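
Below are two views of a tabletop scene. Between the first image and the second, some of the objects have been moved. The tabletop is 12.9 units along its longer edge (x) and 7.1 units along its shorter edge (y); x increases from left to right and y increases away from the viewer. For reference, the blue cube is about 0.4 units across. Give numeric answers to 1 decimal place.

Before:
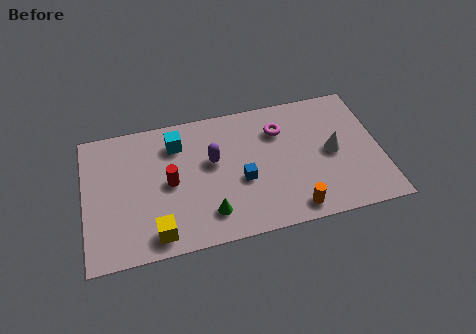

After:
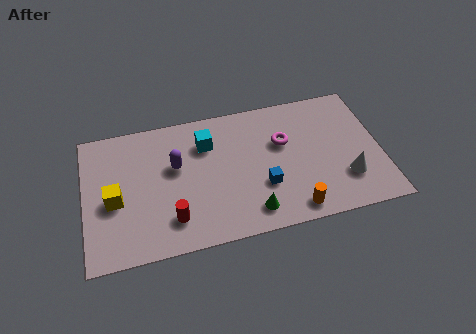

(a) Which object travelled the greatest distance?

the yellow cube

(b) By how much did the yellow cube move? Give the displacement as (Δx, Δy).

(-1.7, 2.1)

The yellow cube started near (3.0, 1.0) and ended near (1.3, 3.1).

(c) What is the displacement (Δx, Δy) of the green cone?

(1.8, -0.3)

The green cone started near (5.3, 1.5) and ended near (7.1, 1.2).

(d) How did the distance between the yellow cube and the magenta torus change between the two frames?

+0.5

Before: roughly 7.0 units apart; after: 7.5. That's 0.5 units further apart.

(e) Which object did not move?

the orange cylinder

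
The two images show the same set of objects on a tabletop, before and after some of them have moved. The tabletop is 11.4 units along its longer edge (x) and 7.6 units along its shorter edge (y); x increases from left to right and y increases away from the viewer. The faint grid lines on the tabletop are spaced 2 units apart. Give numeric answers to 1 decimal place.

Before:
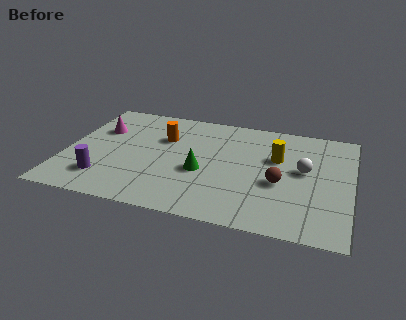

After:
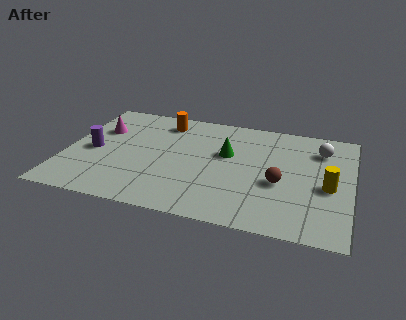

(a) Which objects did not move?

the magenta cone and the brown sphere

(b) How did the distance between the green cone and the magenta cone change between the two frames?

+0.5

Before: roughly 4.7 units apart; after: 5.2. That's 0.5 units further apart.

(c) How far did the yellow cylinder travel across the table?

2.6

The yellow cylinder moved from about (8.4, 4.8) to (10.5, 3.3), a distance of √(2.1² + 1.5²) ≈ 2.6.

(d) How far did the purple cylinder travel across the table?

1.9

The purple cylinder moved from about (1.7, 1.7) to (1.1, 3.5), a distance of √(0.6² + 1.8²) ≈ 1.9.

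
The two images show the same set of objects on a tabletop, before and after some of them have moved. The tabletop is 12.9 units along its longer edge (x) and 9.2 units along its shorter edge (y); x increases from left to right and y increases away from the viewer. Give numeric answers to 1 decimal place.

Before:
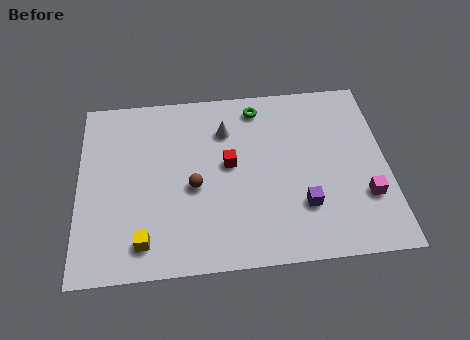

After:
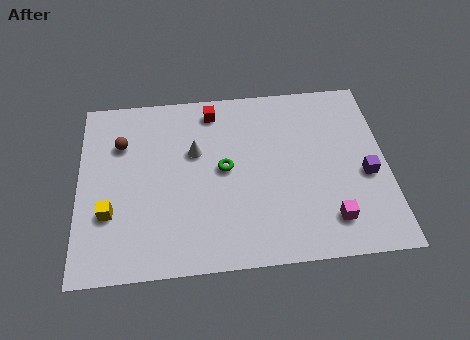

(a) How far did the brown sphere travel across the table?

3.9

The brown sphere moved from about (4.8, 4.0) to (1.8, 6.5), a distance of √(3.0² + 2.5²) ≈ 3.9.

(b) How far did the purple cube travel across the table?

3.0

The purple cube was near (9.3, 2.6) before and (12.0, 3.9) after, so it travelled √(2.7² + 1.3²) ≈ 3.0 units.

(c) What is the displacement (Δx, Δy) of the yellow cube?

(-1.4, 1.5)

From the two frames, the yellow cube sits at roughly (2.7, 1.5) before and (1.3, 3.0) after.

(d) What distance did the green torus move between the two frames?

3.4

The green torus was near (7.6, 7.9) before and (6.1, 4.8) after, so it travelled √(1.5² + 3.1²) ≈ 3.4 units.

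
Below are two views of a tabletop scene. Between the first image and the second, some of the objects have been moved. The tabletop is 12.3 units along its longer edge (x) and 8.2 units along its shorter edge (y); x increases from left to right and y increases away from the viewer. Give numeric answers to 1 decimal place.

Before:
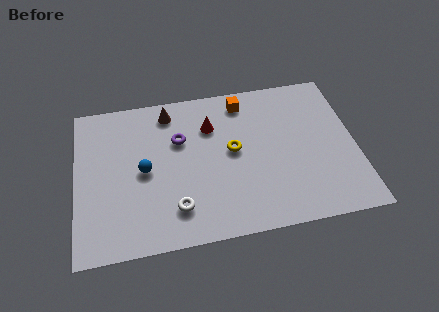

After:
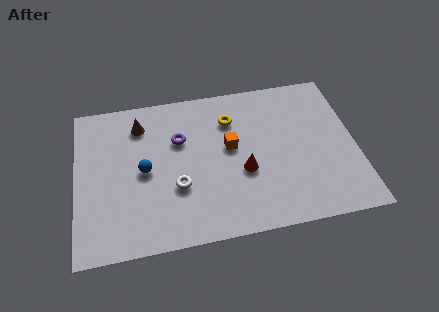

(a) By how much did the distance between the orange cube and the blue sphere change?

-1.6

They were about 5.4 units apart before and 3.8 after — 1.6 units closer together.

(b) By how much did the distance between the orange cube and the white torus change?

-3.2

They were about 6.1 units apart before and 2.9 after — 3.2 units closer together.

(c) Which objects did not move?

the blue sphere and the purple torus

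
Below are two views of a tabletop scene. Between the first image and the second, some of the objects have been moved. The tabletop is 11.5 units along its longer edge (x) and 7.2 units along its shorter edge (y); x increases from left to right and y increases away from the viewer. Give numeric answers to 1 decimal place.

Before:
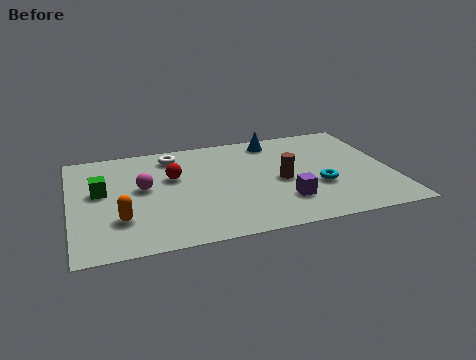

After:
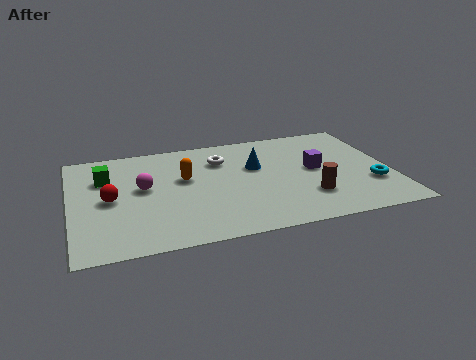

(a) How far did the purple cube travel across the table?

2.3

From (7.5, 1.9) to (8.8, 3.8), the purple cube covered √(1.3² + 1.9²) ≈ 2.3 units.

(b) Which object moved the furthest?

the orange capsule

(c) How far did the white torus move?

1.8

The white torus was near (3.8, 6.0) before and (5.5, 5.3) after, so it travelled √(1.7² + 0.7²) ≈ 1.8 units.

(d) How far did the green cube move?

0.9

From (1.1, 4.1) to (1.3, 5.0), the green cube covered √(0.2² + 0.9²) ≈ 0.9 units.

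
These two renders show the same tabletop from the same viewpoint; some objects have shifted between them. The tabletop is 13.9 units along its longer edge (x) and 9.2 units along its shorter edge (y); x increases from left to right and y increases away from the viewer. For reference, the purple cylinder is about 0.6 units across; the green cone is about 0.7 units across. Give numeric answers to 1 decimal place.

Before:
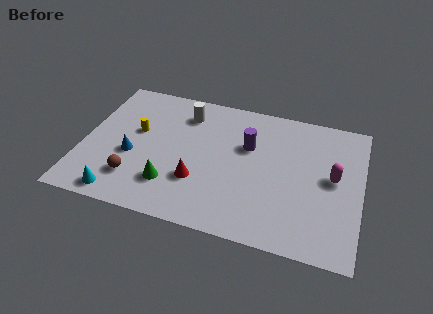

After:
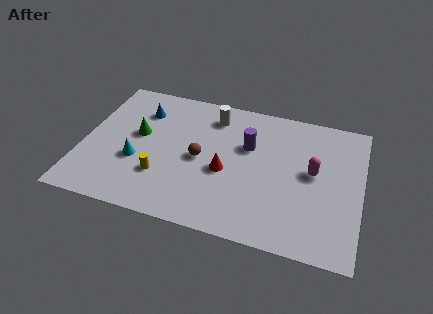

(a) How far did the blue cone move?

3.2

From (2.5, 3.7) to (2.7, 6.9), the blue cone covered √(0.2² + 3.2²) ≈ 3.2 units.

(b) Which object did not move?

the purple cylinder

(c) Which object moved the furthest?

the brown sphere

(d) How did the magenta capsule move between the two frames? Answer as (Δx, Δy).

(-1.0, 0.1)

The magenta capsule was at about (12.5, 4.9) and moved to about (11.5, 5.0).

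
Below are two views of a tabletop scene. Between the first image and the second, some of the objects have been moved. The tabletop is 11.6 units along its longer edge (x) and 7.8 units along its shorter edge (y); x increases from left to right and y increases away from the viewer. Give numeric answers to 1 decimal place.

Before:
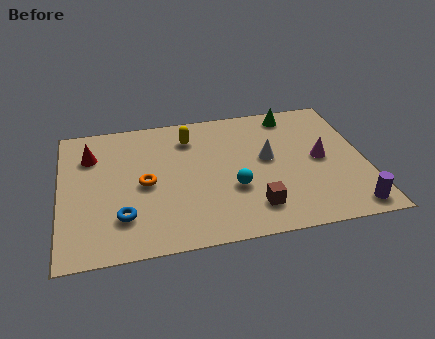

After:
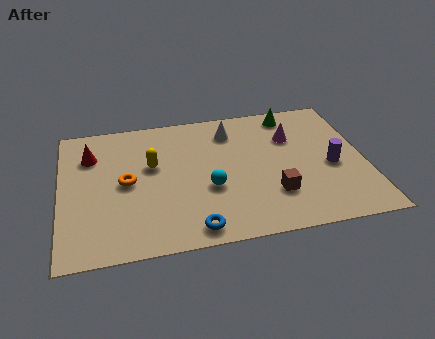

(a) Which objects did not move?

the red cone and the green cone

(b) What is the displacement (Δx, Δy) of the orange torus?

(-0.7, 0.2)

The orange torus started near (3.2, 3.7) and ended near (2.5, 3.9).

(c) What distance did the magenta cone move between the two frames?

1.8

The magenta cone was near (9.9, 3.9) before and (8.9, 5.4) after, so it travelled √(1.0² + 1.5²) ≈ 1.8 units.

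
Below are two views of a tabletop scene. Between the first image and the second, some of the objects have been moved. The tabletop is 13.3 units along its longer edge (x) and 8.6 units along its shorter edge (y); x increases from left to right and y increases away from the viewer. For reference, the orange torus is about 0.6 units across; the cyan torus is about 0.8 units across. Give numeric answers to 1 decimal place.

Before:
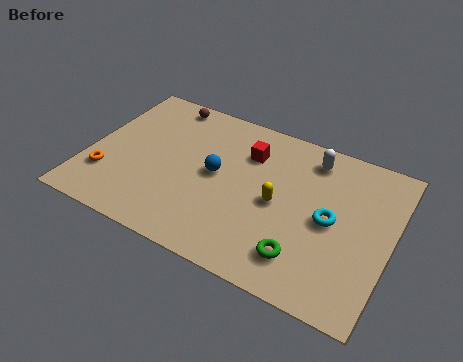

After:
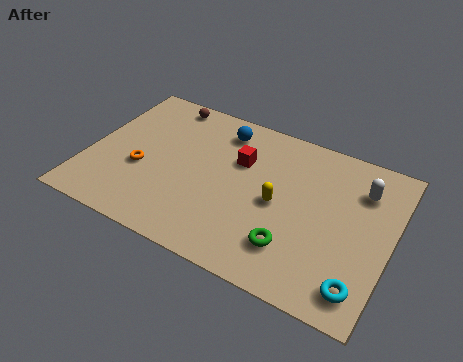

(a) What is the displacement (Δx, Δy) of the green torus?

(-0.5, 0.3)

From the two frames, the green torus sits at roughly (9.8, 1.8) before and (9.3, 2.1) after.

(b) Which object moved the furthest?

the cyan torus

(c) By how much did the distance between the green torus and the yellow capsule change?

-0.5

The distance was about 2.7 in the first image and 2.2 in the second, so they moved 0.5 units closer together.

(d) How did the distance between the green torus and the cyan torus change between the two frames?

+0.5

They were about 2.6 units apart before and 3.1 after — 0.5 units further apart.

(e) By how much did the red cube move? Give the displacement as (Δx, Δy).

(-0.3, -0.6)

The red cube started near (6.8, 6.3) and ended near (6.5, 5.7).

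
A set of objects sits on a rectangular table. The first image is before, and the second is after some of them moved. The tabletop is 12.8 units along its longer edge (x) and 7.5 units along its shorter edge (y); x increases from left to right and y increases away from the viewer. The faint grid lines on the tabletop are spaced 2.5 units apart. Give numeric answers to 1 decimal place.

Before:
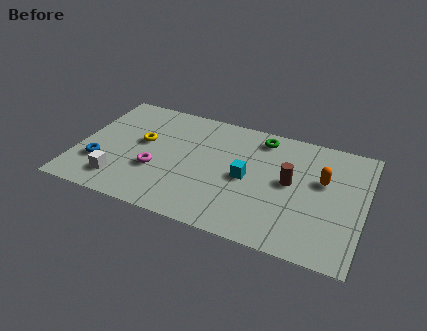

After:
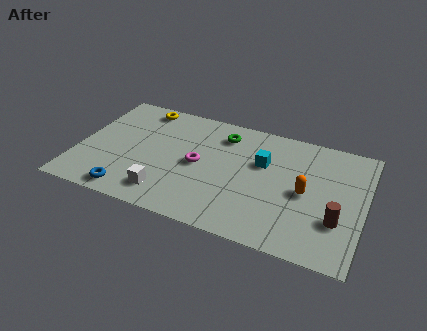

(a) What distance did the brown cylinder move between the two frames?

2.7

From (9.5, 4.0) to (11.7, 2.4), the brown cylinder covered √(2.2² + 1.6²) ≈ 2.7 units.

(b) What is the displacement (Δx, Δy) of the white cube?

(2.1, -0.1)

The white cube started near (2.1, 1.5) and ended near (4.2, 1.4).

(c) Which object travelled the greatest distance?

the brown cylinder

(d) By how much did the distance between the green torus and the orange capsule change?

+1.2

Before: roughly 3.4 units apart; after: 4.6. That's 1.2 units further apart.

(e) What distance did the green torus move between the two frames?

1.7

From (8.0, 6.4) to (6.3, 6.0), the green torus covered √(1.7² + 0.4²) ≈ 1.7 units.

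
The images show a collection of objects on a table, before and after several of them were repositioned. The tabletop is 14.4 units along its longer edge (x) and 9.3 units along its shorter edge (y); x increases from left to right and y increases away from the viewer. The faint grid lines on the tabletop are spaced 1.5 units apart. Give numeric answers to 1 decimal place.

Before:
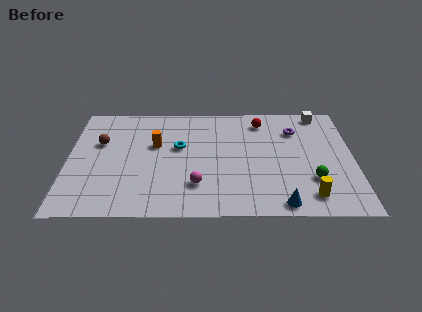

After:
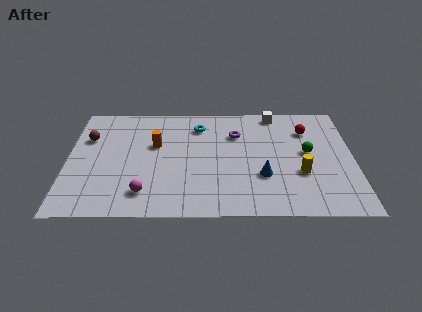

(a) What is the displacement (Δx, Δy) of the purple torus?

(-3.0, -0.3)

The purple torus was at about (11.5, 6.9) and moved to about (8.5, 6.6).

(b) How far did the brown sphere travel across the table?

0.7

From (1.6, 5.9) to (1.0, 6.3), the brown sphere covered √(0.6² + 0.4²) ≈ 0.7 units.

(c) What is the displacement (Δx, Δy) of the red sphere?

(2.3, -0.8)

The red sphere started near (9.8, 7.7) and ended near (12.1, 6.9).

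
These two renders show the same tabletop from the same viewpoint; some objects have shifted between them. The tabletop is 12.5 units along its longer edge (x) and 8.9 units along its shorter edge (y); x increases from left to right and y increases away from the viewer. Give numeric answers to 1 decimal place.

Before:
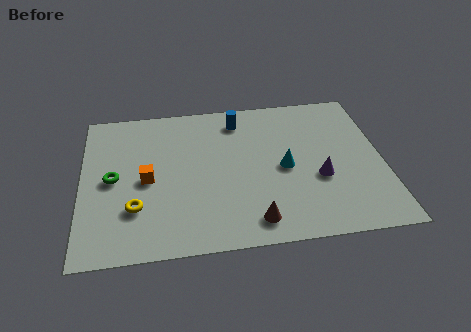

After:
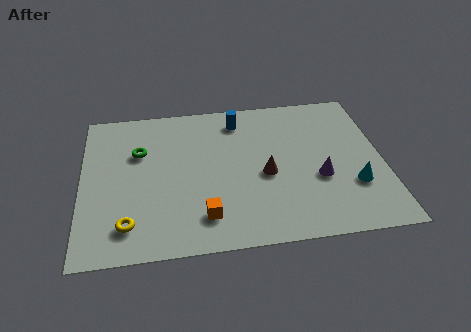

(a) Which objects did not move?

the purple cone and the blue cylinder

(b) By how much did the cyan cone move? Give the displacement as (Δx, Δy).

(2.8, -1.4)

The cyan cone started near (8.4, 4.2) and ended near (11.2, 2.8).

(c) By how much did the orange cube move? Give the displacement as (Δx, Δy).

(2.3, -2.4)

From the two frames, the orange cube sits at roughly (2.7, 4.2) before and (5.0, 1.8) after.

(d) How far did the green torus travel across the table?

1.9

From (1.3, 4.4) to (2.4, 5.9), the green torus covered √(1.1² + 1.5²) ≈ 1.9 units.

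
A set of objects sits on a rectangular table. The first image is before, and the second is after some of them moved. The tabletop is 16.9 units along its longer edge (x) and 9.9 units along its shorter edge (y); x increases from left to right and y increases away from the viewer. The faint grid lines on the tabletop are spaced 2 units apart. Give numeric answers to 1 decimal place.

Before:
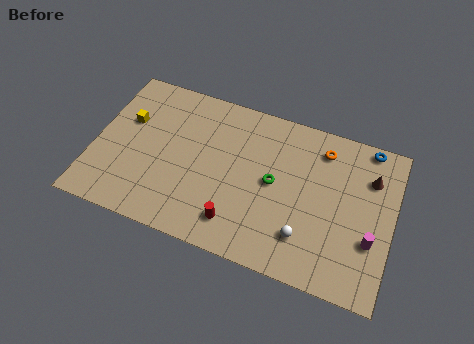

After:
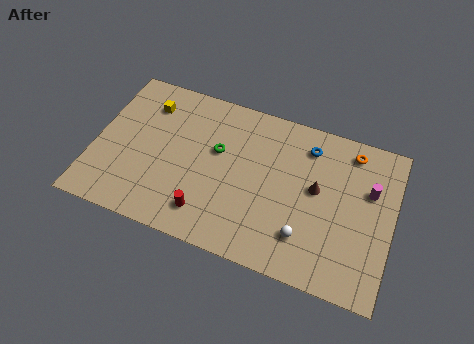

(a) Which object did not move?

the white sphere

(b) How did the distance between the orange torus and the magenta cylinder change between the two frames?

-3.2

They were about 5.6 units apart before and 2.4 after — 3.2 units closer together.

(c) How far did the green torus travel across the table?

3.4

From (10.2, 5.1) to (6.9, 6.0), the green torus covered √(3.3² + 0.9²) ≈ 3.4 units.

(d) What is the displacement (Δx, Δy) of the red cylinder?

(-1.7, 0.0)

The red cylinder started near (8.4, 1.9) and ended near (6.7, 1.9).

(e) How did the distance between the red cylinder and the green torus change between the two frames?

+0.4

The distance was about 3.7 in the first image and 4.1 in the second, so they moved 0.4 units further apart.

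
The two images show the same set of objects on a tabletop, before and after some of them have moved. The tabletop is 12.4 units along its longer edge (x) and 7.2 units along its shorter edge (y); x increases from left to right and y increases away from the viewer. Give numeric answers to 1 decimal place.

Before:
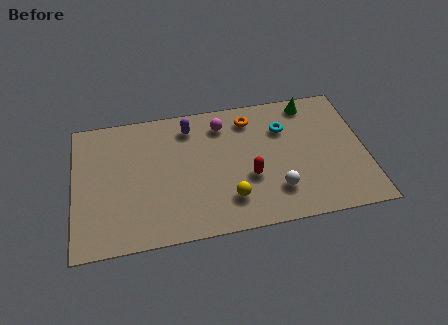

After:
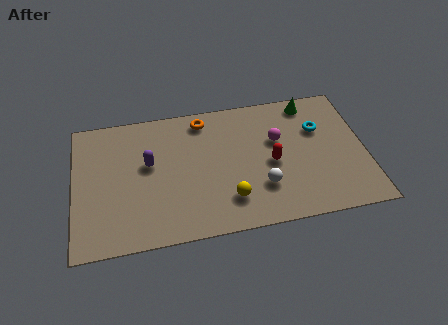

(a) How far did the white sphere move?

0.7

The white sphere moved from about (8.5, 1.8) to (7.9, 2.1), a distance of √(0.6² + 0.3²) ≈ 0.7.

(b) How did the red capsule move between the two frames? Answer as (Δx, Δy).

(1.0, 0.6)

From the two frames, the red capsule sits at roughly (7.4, 2.7) before and (8.4, 3.3) after.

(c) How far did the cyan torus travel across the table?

1.5

From (9.0, 5.1) to (10.5, 4.8), the cyan torus covered √(1.5² + 0.3²) ≈ 1.5 units.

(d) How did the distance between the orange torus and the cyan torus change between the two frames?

+3.5

They were about 1.6 units apart before and 5.1 after — 3.5 units further apart.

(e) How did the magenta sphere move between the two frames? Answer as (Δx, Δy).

(2.3, -1.3)

The magenta sphere started near (6.4, 5.8) and ended near (8.7, 4.5).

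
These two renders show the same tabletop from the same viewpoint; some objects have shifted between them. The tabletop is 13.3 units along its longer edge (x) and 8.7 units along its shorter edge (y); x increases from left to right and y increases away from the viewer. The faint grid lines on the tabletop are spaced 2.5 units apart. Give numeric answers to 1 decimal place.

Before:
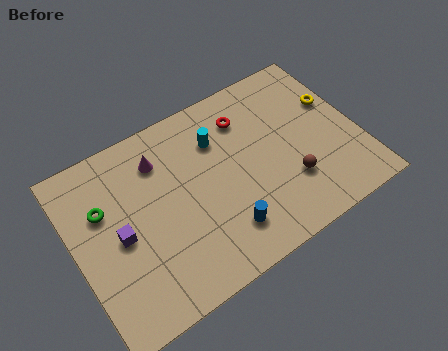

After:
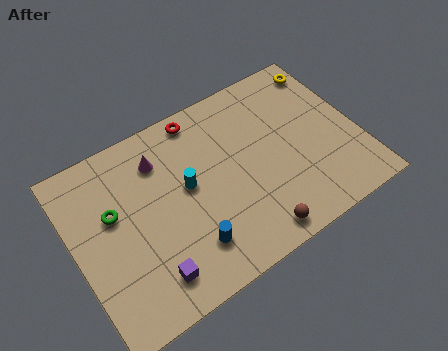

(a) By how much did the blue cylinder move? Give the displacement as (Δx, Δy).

(-1.6, 0.1)

From the two frames, the blue cylinder sits at roughly (6.5, 1.9) before and (4.9, 2.0) after.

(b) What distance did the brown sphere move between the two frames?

2.6

From (9.8, 2.6) to (7.8, 1.0), the brown sphere covered √(2.0² + 1.6²) ≈ 2.6 units.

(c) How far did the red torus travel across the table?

2.3

The red torus moved from about (8.4, 6.7) to (6.4, 7.8), a distance of √(2.0² + 1.1²) ≈ 2.3.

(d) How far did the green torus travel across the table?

0.6

The green torus was near (1.5, 5.7) before and (1.9, 5.3) after, so it travelled √(0.4² + 0.4²) ≈ 0.6 units.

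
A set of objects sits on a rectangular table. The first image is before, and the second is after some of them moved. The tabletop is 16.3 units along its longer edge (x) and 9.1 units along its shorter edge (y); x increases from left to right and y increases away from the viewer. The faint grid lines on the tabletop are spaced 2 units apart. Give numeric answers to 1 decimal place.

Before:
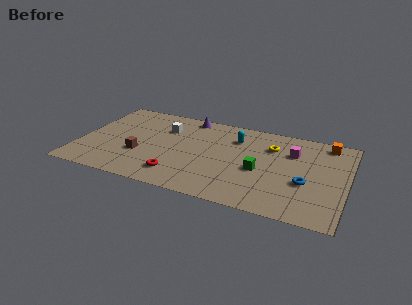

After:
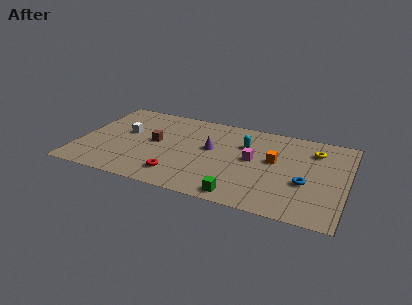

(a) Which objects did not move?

the red torus and the blue torus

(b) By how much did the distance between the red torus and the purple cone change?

-2.6

Before: roughly 6.4 units apart; after: 3.8. That's 2.6 units closer together.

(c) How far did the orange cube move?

4.1

From (14.9, 8.0) to (11.9, 5.2), the orange cube covered √(3.0² + 2.8²) ≈ 4.1 units.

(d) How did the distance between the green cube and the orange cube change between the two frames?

-1.1

Before: roughly 5.6 units apart; after: 4.5. That's 1.1 units closer together.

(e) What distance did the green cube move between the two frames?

3.0

From (11.1, 3.9) to (10.2, 1.0), the green cube covered √(0.9² + 2.9²) ≈ 3.0 units.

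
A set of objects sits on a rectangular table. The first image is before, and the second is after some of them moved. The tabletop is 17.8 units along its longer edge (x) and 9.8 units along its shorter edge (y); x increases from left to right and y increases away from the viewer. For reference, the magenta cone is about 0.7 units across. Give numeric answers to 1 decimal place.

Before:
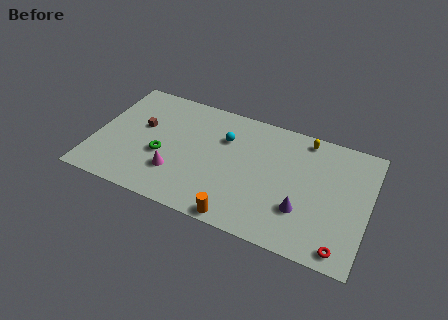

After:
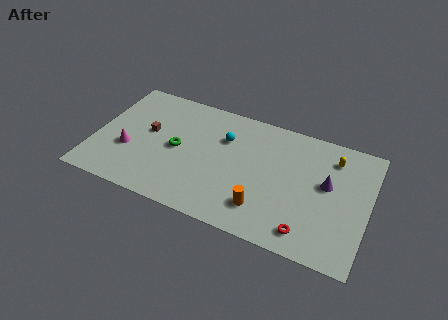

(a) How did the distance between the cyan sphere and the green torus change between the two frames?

-1.3

The distance was about 4.8 in the first image and 3.5 in the second, so they moved 1.3 units closer together.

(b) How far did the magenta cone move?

3.3

From (5.5, 2.8) to (2.3, 3.6), the magenta cone covered √(3.2² + 0.8²) ≈ 3.3 units.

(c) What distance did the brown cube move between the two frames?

0.6

From (2.9, 5.8) to (3.4, 5.5), the brown cube covered √(0.5² + 0.3²) ≈ 0.6 units.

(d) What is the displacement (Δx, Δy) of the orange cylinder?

(1.4, 1.4)

From the two frames, the orange cylinder sits at roughly (9.9, 0.8) before and (11.3, 2.2) after.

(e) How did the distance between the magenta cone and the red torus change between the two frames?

+1.1

They were about 11.0 units apart before and 12.1 after — 1.1 units further apart.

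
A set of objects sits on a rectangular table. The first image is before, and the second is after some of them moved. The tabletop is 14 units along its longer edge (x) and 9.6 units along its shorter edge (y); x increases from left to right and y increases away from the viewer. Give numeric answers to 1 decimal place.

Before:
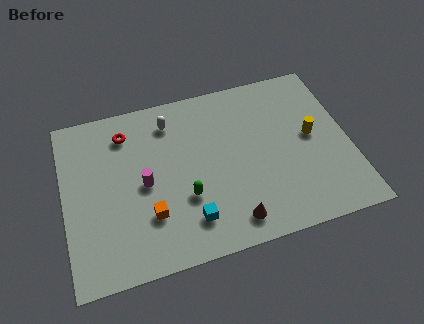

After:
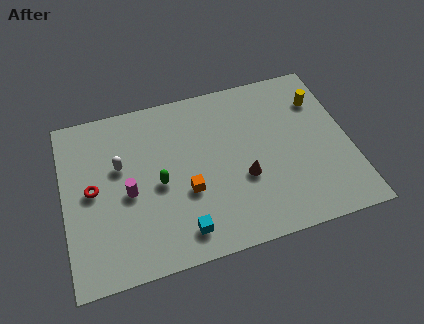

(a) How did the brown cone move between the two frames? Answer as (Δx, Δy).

(0.8, 2.2)

The brown cone started near (7.9, 1.4) and ended near (8.7, 3.6).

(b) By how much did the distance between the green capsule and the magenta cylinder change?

-0.8

Before: roughly 2.3 units apart; after: 1.5. That's 0.8 units closer together.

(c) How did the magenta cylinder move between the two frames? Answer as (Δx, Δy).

(-0.8, -0.3)

The magenta cylinder started near (3.9, 4.6) and ended near (3.1, 4.3).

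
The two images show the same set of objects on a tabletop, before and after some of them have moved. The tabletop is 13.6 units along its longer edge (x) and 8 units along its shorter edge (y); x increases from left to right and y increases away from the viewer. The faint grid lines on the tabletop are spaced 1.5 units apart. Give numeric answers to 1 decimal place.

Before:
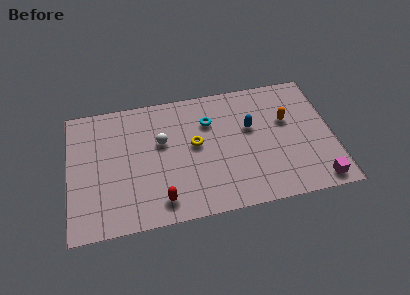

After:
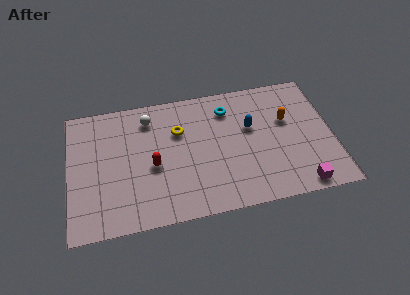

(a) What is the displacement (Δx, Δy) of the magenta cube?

(-0.9, -0.1)

The magenta cube was at about (12.6, 0.9) and moved to about (11.7, 0.8).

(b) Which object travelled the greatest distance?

the red capsule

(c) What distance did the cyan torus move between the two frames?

1.2

The cyan torus moved from about (7.3, 5.7) to (8.3, 6.3), a distance of √(1.0² + 0.6²) ≈ 1.2.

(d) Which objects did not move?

the blue capsule and the orange capsule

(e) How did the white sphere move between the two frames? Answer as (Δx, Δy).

(-0.6, 1.6)

The white sphere was at about (4.8, 4.9) and moved to about (4.2, 6.5).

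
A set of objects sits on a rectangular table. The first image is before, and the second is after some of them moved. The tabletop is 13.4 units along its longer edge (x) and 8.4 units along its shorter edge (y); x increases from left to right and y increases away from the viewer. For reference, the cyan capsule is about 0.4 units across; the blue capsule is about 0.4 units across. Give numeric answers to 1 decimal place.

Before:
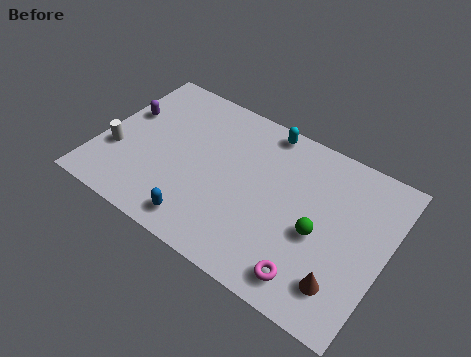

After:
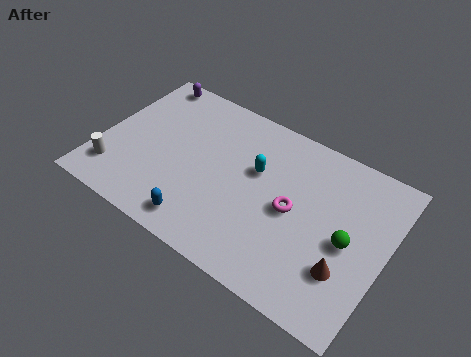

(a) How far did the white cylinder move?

1.1

The white cylinder was near (0.9, 2.9) before and (1.0, 1.8) after, so it travelled √(0.1² + 1.1²) ≈ 1.1 units.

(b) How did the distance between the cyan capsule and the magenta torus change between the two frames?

-4.9

The distance was about 7.1 in the first image and 2.2 in the second, so they moved 4.9 units closer together.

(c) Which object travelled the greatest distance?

the magenta torus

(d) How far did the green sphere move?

1.3

From (10.4, 3.6) to (11.7, 3.9), the green sphere covered √(1.3² + 0.3²) ≈ 1.3 units.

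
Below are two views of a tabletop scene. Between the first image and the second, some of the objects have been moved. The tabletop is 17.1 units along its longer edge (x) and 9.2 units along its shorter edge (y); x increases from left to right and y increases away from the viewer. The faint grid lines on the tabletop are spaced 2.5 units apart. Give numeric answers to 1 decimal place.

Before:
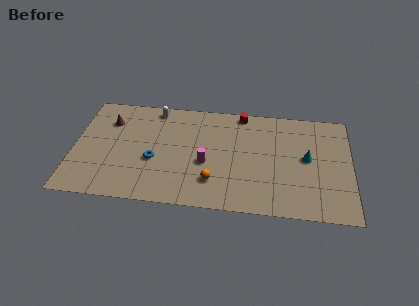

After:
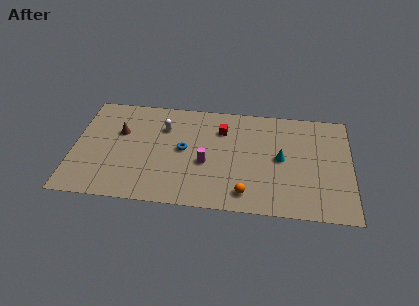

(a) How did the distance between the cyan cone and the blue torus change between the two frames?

-3.5

Before: roughly 9.5 units apart; after: 6.0. That's 3.5 units closer together.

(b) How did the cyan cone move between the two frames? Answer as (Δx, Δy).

(-1.6, -0.2)

The cyan cone was at about (14.4, 4.9) and moved to about (12.8, 4.7).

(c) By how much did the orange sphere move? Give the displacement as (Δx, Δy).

(2.0, -0.8)

From the two frames, the orange sphere sits at roughly (8.7, 2.3) before and (10.7, 1.5) after.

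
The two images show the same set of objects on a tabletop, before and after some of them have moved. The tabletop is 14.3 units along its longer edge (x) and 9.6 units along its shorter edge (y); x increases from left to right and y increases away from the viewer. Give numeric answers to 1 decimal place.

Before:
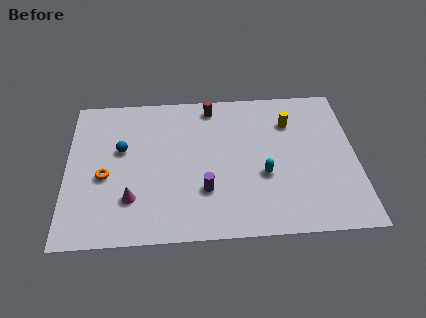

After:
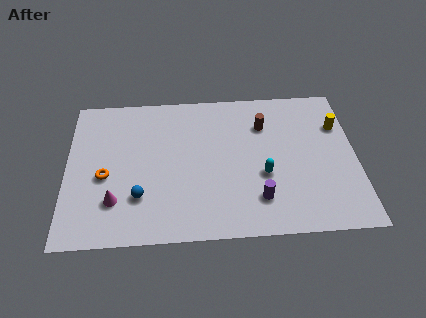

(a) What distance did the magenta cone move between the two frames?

0.8

The magenta cone moved from about (3.2, 2.6) to (2.4, 2.5), a distance of √(0.8² + 0.1²) ≈ 0.8.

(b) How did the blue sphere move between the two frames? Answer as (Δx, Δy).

(0.9, -3.1)

From the two frames, the blue sphere sits at roughly (2.7, 5.8) before and (3.6, 2.7) after.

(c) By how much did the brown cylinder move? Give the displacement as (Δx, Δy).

(2.6, -1.4)

The brown cylinder started near (7.2, 8.4) and ended near (9.8, 7.0).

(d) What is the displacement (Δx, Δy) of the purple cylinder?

(2.6, -0.7)

The purple cylinder started near (6.8, 2.9) and ended near (9.4, 2.2).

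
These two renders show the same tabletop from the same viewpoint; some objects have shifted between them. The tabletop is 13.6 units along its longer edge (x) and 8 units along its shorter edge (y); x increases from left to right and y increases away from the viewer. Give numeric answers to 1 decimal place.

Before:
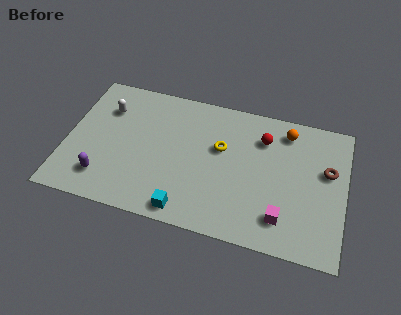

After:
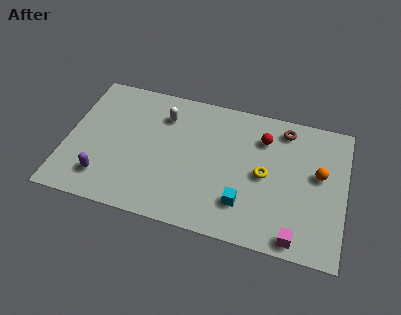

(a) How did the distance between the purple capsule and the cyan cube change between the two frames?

+2.6

They were about 4.2 units apart before and 6.8 after — 2.6 units further apart.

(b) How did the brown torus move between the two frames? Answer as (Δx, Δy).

(-2.2, 1.9)

From the two frames, the brown torus sits at roughly (12.7, 4.9) before and (10.5, 6.8) after.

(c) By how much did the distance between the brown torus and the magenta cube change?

+2.3

Before: roughly 3.8 units apart; after: 6.1. That's 2.3 units further apart.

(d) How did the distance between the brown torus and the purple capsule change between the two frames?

-1.3

Before: roughly 11.2 units apart; after: 9.9. That's 1.3 units closer together.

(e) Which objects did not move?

the purple capsule and the red sphere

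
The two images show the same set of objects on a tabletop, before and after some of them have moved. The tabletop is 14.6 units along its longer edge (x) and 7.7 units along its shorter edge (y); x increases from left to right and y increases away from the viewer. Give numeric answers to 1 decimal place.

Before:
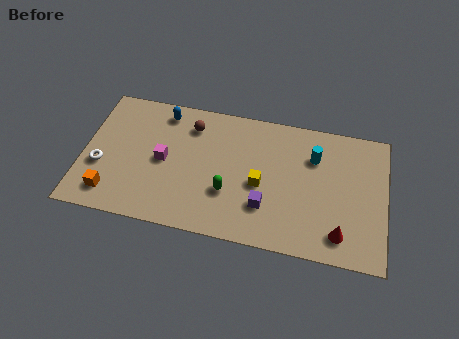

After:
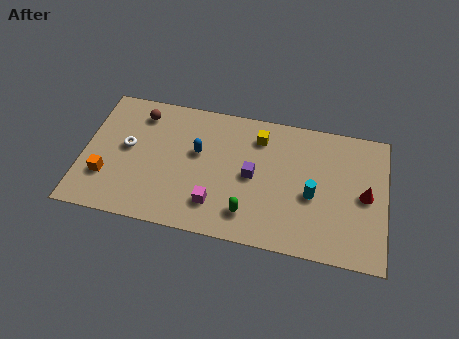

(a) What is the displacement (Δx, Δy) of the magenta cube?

(2.6, -2.0)

From the two frames, the magenta cube sits at roughly (3.9, 3.8) before and (6.5, 1.8) after.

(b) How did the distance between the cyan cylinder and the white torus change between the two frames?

-1.5

They were about 10.5 units apart before and 9.0 after — 1.5 units closer together.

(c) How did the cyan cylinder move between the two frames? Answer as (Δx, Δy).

(0.0, -2.2)

From the two frames, the cyan cylinder sits at roughly (11.1, 5.5) before and (11.1, 3.3) after.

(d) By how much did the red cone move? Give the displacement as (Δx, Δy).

(1.1, 2.4)

The red cone was at about (12.5, 1.4) and moved to about (13.6, 3.8).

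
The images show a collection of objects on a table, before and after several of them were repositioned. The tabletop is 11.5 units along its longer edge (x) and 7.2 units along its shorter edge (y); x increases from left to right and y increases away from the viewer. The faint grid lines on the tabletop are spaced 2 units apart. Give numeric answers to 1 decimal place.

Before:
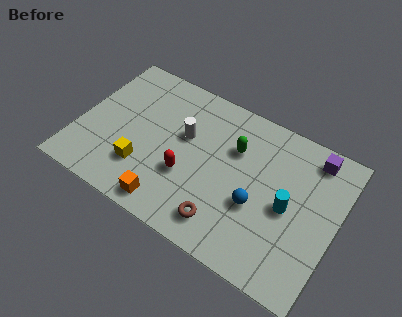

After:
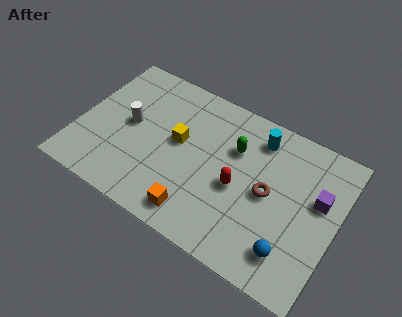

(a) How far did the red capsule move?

2.3

The red capsule was near (5.0, 2.6) before and (7.2, 3.2) after, so it travelled √(2.2² + 0.6²) ≈ 2.3 units.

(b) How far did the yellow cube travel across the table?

2.4

The yellow cube was near (3.1, 2.0) before and (4.4, 4.0) after, so it travelled √(1.3² + 2.0²) ≈ 2.4 units.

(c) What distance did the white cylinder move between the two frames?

2.5

The white cylinder moved from about (4.6, 4.4) to (2.2, 3.8), a distance of √(2.4² + 0.6²) ≈ 2.5.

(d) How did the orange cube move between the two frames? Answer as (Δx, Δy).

(1.2, 0.2)

The orange cube started near (4.5, 0.9) and ended near (5.7, 1.1).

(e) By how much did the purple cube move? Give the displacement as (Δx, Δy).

(0.5, -1.8)

The purple cube was at about (10.1, 6.2) and moved to about (10.6, 4.4).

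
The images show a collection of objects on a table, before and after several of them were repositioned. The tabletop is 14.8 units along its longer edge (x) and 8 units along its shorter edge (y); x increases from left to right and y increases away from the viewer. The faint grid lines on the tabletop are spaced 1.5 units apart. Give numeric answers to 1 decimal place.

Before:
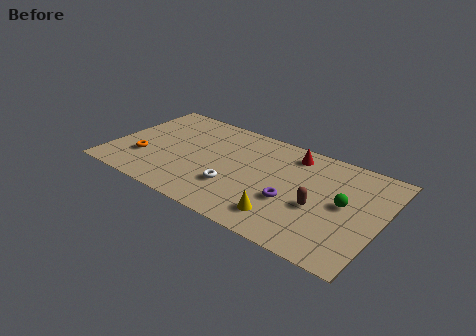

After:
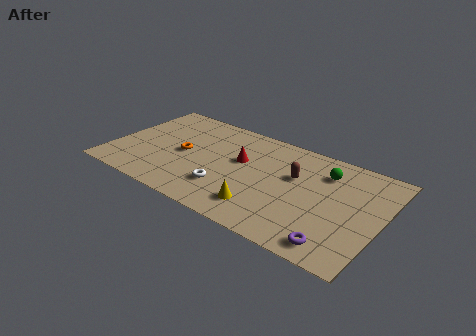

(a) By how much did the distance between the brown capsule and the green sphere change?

+0.3

The distance was about 1.6 in the first image and 1.9 in the second, so they moved 0.3 units further apart.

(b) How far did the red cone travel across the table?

3.2

The red cone moved from about (9.6, 6.7) to (7.0, 4.8), a distance of √(2.6² + 1.9²) ≈ 3.2.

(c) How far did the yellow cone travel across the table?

1.2

The yellow cone was near (9.9, 1.6) before and (8.7, 1.7) after, so it travelled √(1.2² + 0.1²) ≈ 1.2 units.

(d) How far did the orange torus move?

2.4

From (1.9, 2.5) to (3.9, 3.9), the orange torus covered √(2.0² + 1.4²) ≈ 2.4 units.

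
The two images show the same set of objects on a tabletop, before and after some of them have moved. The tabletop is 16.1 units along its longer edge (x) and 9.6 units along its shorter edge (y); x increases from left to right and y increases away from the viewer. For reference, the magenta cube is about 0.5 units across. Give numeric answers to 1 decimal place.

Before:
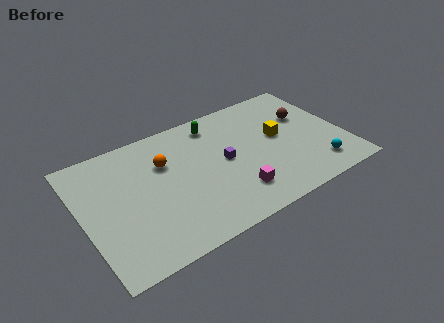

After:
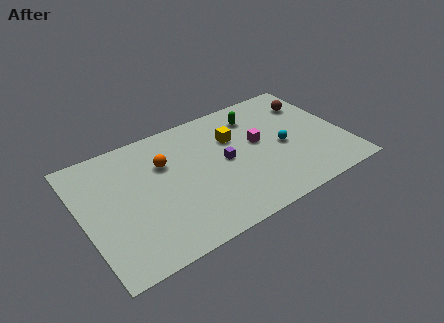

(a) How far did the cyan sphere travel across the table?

3.1

The cyan sphere was near (14.0, 1.8) before and (12.3, 4.4) after, so it travelled √(1.7² + 2.6²) ≈ 3.1 units.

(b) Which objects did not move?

the orange sphere and the purple cube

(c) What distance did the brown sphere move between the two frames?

1.1

The brown sphere moved from about (14.1, 6.2) to (14.6, 7.2), a distance of √(0.5² + 1.0²) ≈ 1.1.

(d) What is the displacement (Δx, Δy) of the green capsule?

(2.5, -0.5)

The green capsule started near (8.6, 8.1) and ended near (11.1, 7.6).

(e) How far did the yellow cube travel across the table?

3.0

The yellow cube was near (12.2, 5.3) before and (9.5, 6.5) after, so it travelled √(2.7² + 1.2²) ≈ 3.0 units.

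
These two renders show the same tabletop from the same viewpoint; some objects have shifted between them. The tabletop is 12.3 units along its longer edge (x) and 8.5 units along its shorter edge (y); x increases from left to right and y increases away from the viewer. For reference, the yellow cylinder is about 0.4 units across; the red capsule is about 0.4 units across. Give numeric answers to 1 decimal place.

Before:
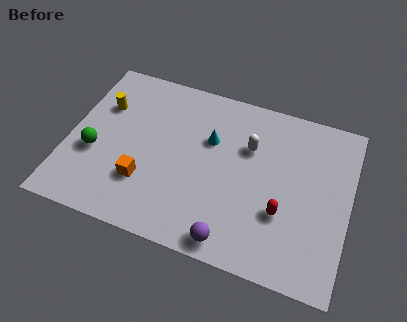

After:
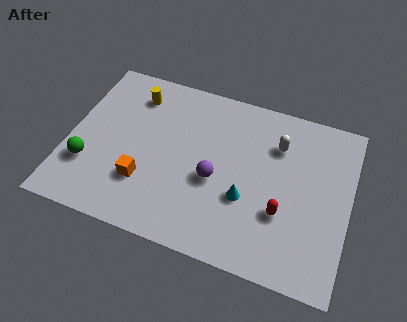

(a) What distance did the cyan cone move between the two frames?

3.0

From (6.1, 5.5) to (7.9, 3.1), the cyan cone covered √(1.8² + 2.4²) ≈ 3.0 units.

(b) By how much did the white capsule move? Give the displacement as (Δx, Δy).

(1.2, 0.5)

The white capsule started near (7.8, 5.7) and ended near (9.0, 6.2).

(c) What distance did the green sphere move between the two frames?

0.7

From (1.2, 3.3) to (1.0, 2.6), the green sphere covered √(0.2² + 0.7²) ≈ 0.7 units.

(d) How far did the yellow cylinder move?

1.6

From (1.3, 5.8) to (2.6, 6.8), the yellow cylinder covered √(1.3² + 1.0²) ≈ 1.6 units.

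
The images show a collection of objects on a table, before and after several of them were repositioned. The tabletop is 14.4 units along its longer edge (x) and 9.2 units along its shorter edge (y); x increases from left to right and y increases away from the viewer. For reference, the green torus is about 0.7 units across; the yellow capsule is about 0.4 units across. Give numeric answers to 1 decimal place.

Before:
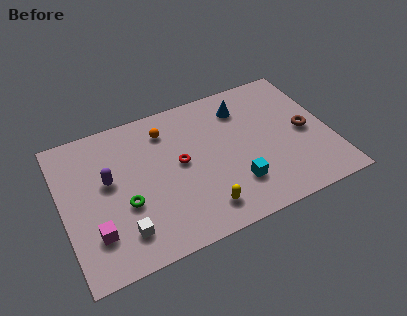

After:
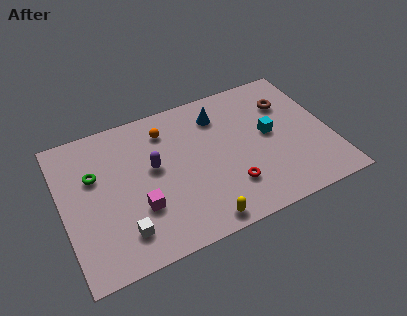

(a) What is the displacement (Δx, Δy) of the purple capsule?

(2.4, -0.1)

The purple capsule was at about (2.5, 5.3) and moved to about (4.9, 5.2).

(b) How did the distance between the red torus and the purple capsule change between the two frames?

+0.9

They were about 3.8 units apart before and 4.7 after — 0.9 units further apart.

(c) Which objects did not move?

the white cube and the orange sphere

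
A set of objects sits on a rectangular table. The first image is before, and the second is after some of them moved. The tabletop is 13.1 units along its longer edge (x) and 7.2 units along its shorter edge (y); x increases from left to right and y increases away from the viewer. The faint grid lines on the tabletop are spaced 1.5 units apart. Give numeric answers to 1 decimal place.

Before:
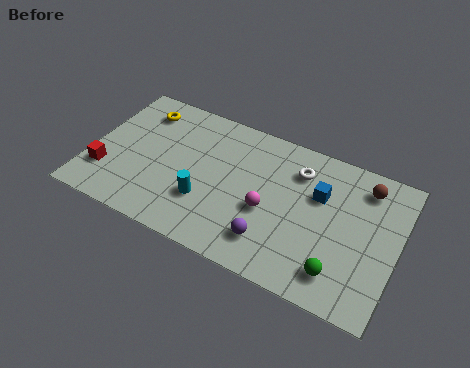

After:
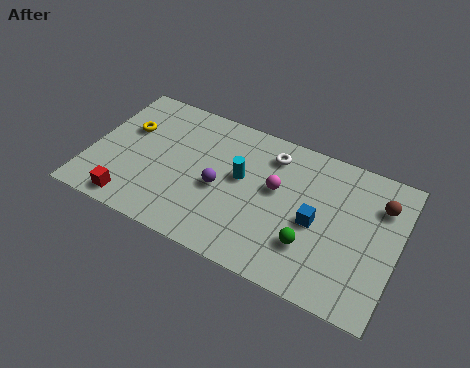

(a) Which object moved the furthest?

the purple sphere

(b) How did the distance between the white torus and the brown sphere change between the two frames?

+1.9

Before: roughly 2.8 units apart; after: 4.7. That's 1.9 units further apart.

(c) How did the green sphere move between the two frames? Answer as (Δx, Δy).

(-1.3, 0.7)

The green sphere was at about (10.9, 1.4) and moved to about (9.6, 2.1).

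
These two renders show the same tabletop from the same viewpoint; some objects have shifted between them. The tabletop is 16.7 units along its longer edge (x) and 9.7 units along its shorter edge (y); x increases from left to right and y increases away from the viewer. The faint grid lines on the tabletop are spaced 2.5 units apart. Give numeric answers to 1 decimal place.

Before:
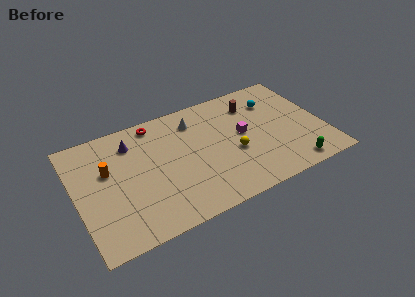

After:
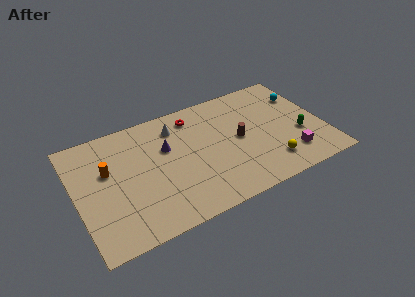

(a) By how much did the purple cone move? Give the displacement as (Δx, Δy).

(2.2, -1.4)

The purple cone started near (4.0, 7.6) and ended near (6.2, 6.2).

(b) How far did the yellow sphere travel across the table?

2.9

The yellow sphere was near (10.5, 3.9) before and (12.7, 2.0) after, so it travelled √(2.2² + 1.9²) ≈ 2.9 units.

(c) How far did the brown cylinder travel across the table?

2.9

From (12.3, 7.5) to (11.0, 4.9), the brown cylinder covered √(1.3² + 2.6²) ≈ 2.9 units.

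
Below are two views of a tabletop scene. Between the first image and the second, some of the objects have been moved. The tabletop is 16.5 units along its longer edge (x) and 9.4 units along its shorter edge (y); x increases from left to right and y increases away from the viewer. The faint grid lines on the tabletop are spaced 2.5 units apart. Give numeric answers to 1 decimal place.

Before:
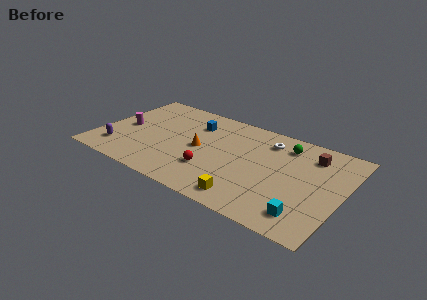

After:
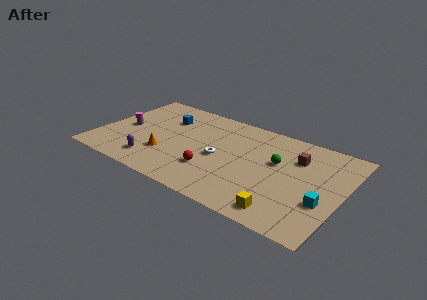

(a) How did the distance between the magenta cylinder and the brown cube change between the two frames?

-1.0

Before: roughly 12.8 units apart; after: 11.8. That's 1.0 units closer together.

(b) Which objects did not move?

the red sphere and the magenta cylinder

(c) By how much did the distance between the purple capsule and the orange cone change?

-4.6

Before: roughly 5.9 units apart; after: 1.3. That's 4.6 units closer together.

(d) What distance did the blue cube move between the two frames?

2.0

The blue cube moved from about (6.1, 7.0) to (4.1, 6.7), a distance of √(2.0² + 0.3²) ≈ 2.0.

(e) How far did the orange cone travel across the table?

2.7

The orange cone moved from about (6.9, 4.6) to (4.8, 2.9), a distance of √(2.1² + 1.7²) ≈ 2.7.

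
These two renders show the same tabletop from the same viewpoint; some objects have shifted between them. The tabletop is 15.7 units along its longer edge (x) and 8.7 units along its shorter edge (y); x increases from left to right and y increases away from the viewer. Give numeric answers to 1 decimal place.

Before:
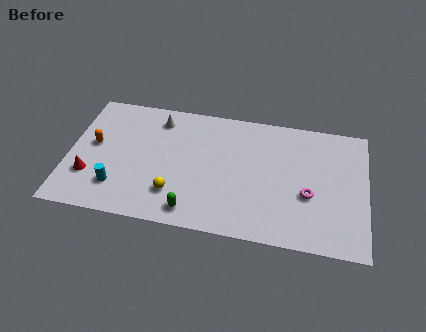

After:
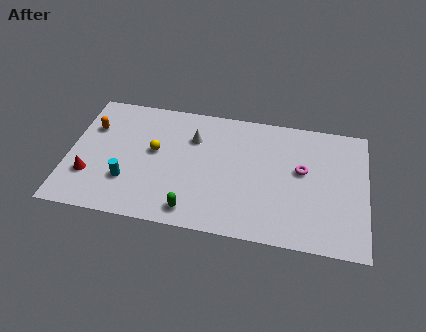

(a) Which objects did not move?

the green capsule and the red cone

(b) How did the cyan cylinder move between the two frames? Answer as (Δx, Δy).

(0.5, 0.5)

From the two frames, the cyan cylinder sits at roughly (2.7, 2.1) before and (3.2, 2.6) after.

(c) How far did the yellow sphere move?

3.0

The yellow sphere moved from about (5.7, 2.2) to (4.5, 4.9), a distance of √(1.2² + 2.7²) ≈ 3.0.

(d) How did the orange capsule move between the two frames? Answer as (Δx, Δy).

(-0.2, 1.2)

The orange capsule was at about (1.3, 4.8) and moved to about (1.1, 6.0).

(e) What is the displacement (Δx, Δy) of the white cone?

(1.9, -1.0)

From the two frames, the white cone sits at roughly (4.6, 7.2) before and (6.5, 6.2) after.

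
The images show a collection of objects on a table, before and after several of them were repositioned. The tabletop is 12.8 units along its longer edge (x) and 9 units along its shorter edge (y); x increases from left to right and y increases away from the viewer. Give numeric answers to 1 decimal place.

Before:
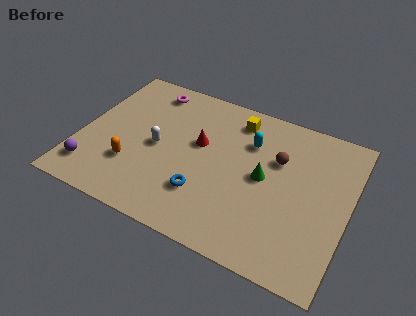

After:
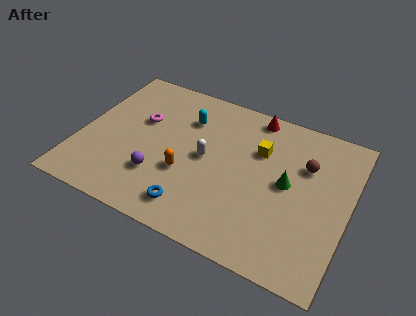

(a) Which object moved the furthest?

the red cone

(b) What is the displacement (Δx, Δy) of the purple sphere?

(3.1, 0.9)

The purple sphere started near (0.9, 1.7) and ended near (4.0, 2.6).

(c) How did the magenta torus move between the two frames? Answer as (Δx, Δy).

(-0.1, -2.1)

The magenta torus was at about (2.8, 7.7) and moved to about (2.7, 5.6).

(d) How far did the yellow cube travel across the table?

1.9

The yellow cube was near (7.1, 7.5) before and (8.4, 6.1) after, so it travelled √(1.3² + 1.4²) ≈ 1.9 units.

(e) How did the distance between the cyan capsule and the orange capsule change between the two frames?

-3.1

The distance was about 6.4 in the first image and 3.3 in the second, so they moved 3.1 units closer together.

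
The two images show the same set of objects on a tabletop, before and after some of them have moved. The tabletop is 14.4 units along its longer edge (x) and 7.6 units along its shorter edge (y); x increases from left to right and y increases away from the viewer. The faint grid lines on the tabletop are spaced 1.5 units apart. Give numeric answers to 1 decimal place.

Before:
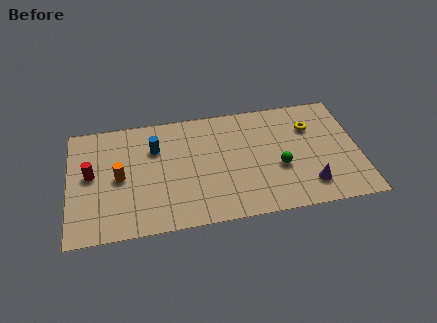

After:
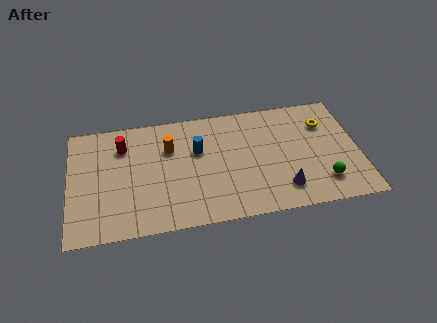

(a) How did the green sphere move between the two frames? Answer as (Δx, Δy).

(2.1, -1.3)

The green sphere was at about (10.4, 3.0) and moved to about (12.5, 1.7).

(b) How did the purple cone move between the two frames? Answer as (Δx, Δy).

(-1.3, 0.0)

The purple cone was at about (11.8, 1.6) and moved to about (10.5, 1.6).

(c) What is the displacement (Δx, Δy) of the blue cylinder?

(2.1, -0.5)

The blue cylinder started near (4.3, 5.3) and ended near (6.4, 4.8).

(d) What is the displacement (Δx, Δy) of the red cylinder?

(1.6, 1.6)

From the two frames, the red cylinder sits at roughly (1.1, 4.1) before and (2.7, 5.7) after.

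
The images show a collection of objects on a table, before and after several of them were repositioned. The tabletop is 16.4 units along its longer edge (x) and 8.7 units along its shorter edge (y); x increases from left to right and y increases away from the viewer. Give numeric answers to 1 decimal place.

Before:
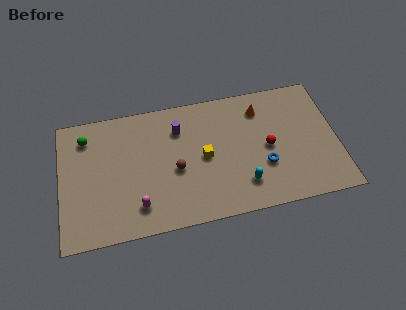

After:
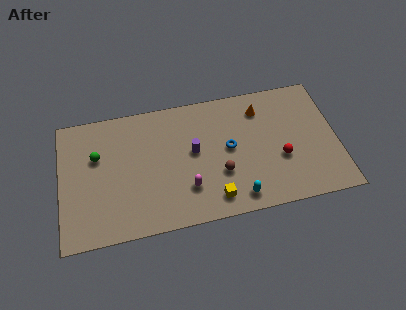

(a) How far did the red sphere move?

1.1

From (12.3, 4.2) to (13.0, 3.3), the red sphere covered √(0.7² + 0.9²) ≈ 1.1 units.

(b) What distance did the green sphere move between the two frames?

1.5

From (1.6, 7.0) to (2.2, 5.6), the green sphere covered √(0.6² + 1.4²) ≈ 1.5 units.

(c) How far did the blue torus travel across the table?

2.6

The blue torus was near (12.0, 3.0) before and (10.0, 4.6) after, so it travelled √(2.0² + 1.6²) ≈ 2.6 units.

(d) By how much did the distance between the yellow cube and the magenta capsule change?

-2.9

They were about 4.7 units apart before and 1.8 after — 2.9 units closer together.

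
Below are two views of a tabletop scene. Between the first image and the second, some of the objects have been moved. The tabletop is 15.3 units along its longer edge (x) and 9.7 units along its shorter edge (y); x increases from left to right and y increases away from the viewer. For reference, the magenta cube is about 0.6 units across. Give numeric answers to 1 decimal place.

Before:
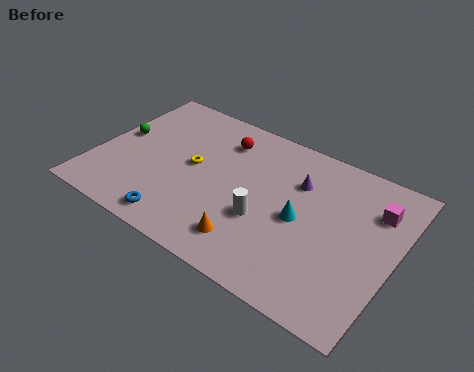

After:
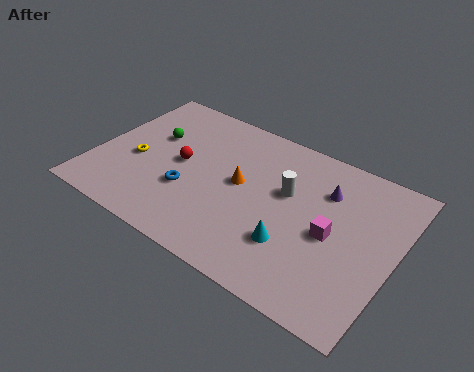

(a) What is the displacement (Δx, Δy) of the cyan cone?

(-0.1, -1.7)

The cyan cone was at about (10.6, 4.6) and moved to about (10.5, 2.9).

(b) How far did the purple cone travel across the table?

1.4

The purple cone was near (10.1, 6.8) before and (11.5, 7.0) after, so it travelled √(1.4² + 0.2²) ≈ 1.4 units.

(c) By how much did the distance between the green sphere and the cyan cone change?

-1.2

They were about 9.7 units apart before and 8.5 after — 1.2 units closer together.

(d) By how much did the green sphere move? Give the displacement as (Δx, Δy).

(1.7, 0.8)

The green sphere was at about (0.9, 5.3) and moved to about (2.6, 6.1).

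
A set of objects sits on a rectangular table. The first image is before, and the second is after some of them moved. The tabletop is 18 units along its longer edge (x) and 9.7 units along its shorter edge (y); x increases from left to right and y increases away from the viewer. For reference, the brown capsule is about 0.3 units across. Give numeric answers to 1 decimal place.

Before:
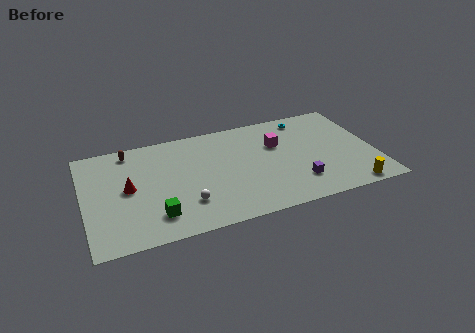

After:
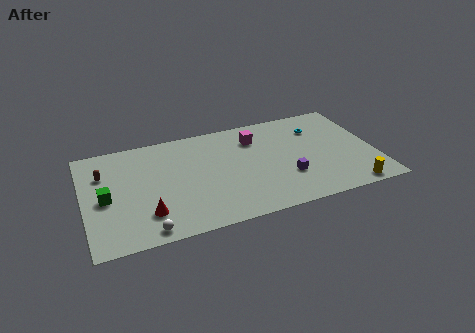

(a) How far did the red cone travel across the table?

2.8

The red cone was near (2.7, 5.0) before and (3.7, 2.4) after, so it travelled √(1.0² + 2.6²) ≈ 2.8 units.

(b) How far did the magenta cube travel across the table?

1.6

The magenta cube moved from about (12.1, 6.4) to (10.8, 7.4), a distance of √(1.3² + 1.0²) ≈ 1.6.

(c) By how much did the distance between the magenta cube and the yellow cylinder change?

+1.6

They were about 6.8 units apart before and 8.4 after — 1.6 units further apart.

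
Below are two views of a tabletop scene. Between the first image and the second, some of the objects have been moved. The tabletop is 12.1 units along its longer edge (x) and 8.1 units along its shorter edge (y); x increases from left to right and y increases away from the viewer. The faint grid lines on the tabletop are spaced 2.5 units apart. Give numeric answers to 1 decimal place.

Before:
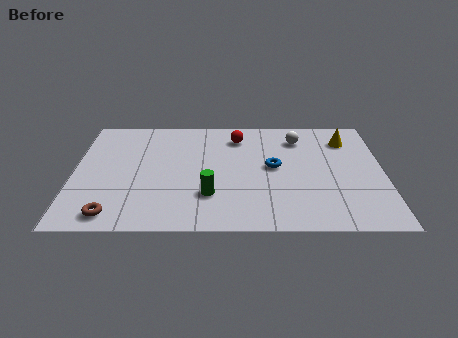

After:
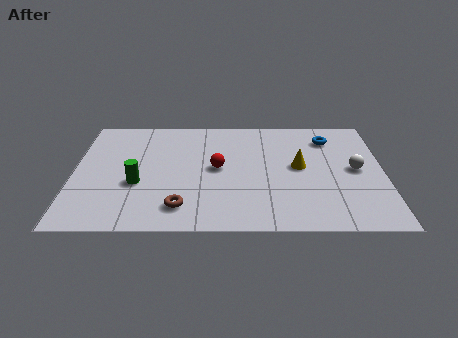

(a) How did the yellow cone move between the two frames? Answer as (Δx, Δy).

(-1.9, -2.0)

The yellow cone was at about (10.7, 6.3) and moved to about (8.8, 4.3).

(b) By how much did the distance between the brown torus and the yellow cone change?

-5.1

They were about 10.5 units apart before and 5.4 after — 5.1 units closer together.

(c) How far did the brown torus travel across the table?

2.6

The brown torus was near (1.6, 1.0) before and (4.2, 1.5) after, so it travelled √(2.6² + 0.5²) ≈ 2.6 units.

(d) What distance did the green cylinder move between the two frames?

2.9

The green cylinder moved from about (5.3, 2.3) to (2.5, 3.1), a distance of √(2.8² + 0.8²) ≈ 2.9.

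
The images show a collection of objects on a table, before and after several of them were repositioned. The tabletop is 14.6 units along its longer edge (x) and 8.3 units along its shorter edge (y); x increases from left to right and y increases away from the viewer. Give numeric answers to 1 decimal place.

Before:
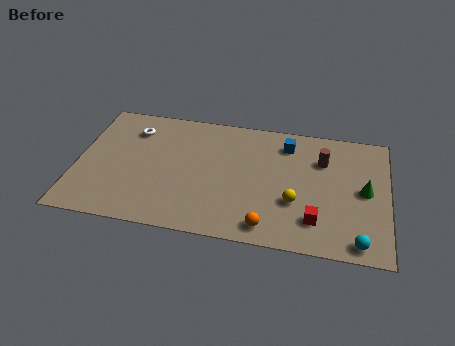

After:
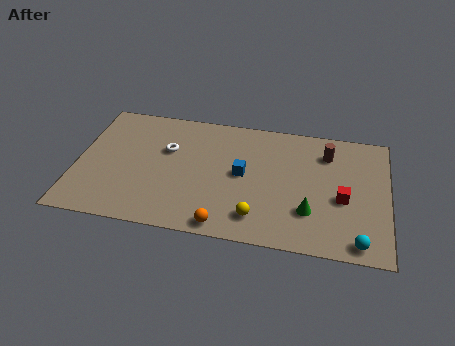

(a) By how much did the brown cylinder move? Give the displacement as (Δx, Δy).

(0.2, 0.5)

The brown cylinder started near (11.5, 5.9) and ended near (11.7, 6.4).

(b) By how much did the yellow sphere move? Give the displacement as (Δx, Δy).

(-1.7, -1.3)

The yellow sphere started near (10.3, 2.9) and ended near (8.6, 1.6).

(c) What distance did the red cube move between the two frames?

2.0

The red cube was near (11.3, 1.9) before and (12.5, 3.5) after, so it travelled √(1.2² + 1.6²) ≈ 2.0 units.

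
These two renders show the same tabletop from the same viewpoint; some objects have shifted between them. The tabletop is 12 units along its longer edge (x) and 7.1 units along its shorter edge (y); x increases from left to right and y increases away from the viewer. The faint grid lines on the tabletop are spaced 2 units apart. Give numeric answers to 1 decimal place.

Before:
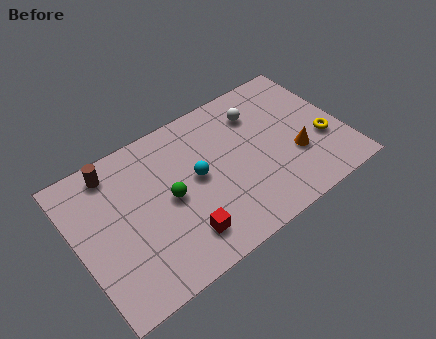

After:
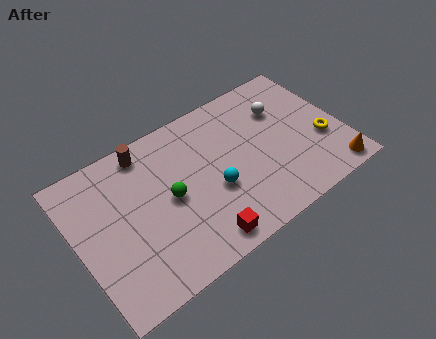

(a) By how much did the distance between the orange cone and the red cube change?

+0.6

They were about 5.5 units apart before and 6.1 after — 0.6 units further apart.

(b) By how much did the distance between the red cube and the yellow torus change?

-0.6

They were about 6.8 units apart before and 6.2 after — 0.6 units closer together.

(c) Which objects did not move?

the green sphere and the yellow torus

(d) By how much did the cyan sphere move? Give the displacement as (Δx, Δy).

(0.6, -1.0)

The cyan sphere was at about (5.4, 3.8) and moved to about (6.0, 2.8).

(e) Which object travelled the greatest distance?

the orange cone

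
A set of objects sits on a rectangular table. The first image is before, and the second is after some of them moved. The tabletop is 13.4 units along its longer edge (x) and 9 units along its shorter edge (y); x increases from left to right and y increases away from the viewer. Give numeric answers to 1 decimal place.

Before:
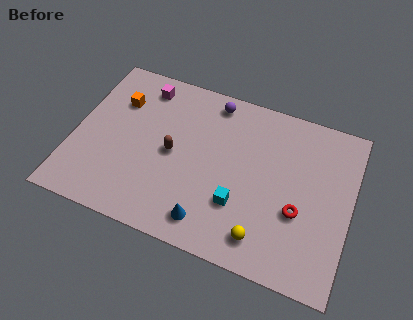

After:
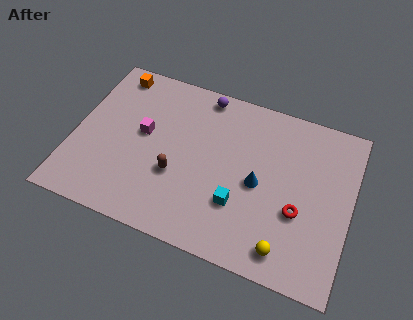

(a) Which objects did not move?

the red torus and the cyan cube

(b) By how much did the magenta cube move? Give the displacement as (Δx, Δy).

(0.3, -2.6)

From the two frames, the magenta cube sits at roughly (3.0, 7.6) before and (3.3, 5.0) after.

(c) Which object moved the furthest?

the blue cone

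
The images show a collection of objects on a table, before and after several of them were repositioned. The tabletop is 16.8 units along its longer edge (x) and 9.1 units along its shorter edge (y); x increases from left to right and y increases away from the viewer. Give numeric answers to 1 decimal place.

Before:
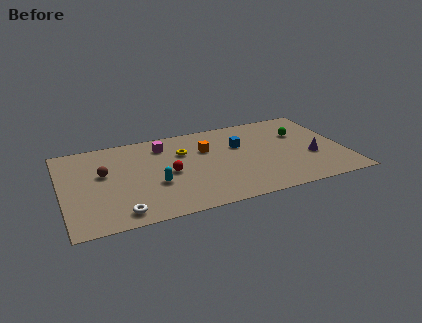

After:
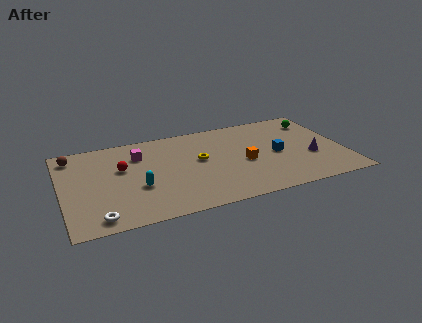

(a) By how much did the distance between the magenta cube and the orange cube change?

+3.9

The distance was about 2.8 in the first image and 6.7 in the second, so they moved 3.9 units further apart.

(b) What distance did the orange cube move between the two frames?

3.0

The orange cube moved from about (8.7, 6.1) to (10.8, 4.0), a distance of √(2.1² + 2.1²) ≈ 3.0.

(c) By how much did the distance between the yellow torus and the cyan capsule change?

+0.8

The distance was about 3.4 in the first image and 4.2 in the second, so they moved 0.8 units further apart.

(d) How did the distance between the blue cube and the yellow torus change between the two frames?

+1.3

Before: roughly 3.4 units apart; after: 4.7. That's 1.3 units further apart.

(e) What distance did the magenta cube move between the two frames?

1.6

The magenta cube moved from about (6.2, 7.3) to (4.7, 6.7), a distance of √(1.5² + 0.6²) ≈ 1.6.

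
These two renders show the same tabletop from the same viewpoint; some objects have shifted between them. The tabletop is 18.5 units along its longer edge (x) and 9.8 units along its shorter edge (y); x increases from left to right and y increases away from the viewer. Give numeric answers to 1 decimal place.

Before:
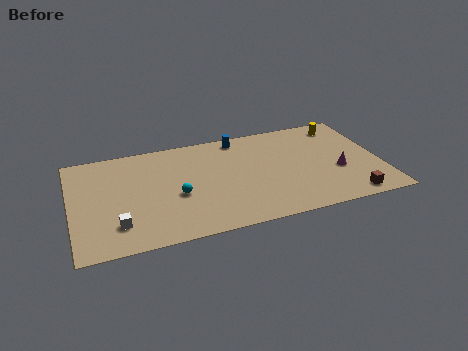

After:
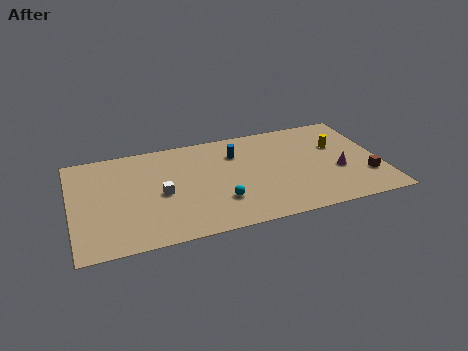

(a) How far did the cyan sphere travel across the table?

2.8

The cyan sphere moved from about (6.2, 4.1) to (8.7, 2.8), a distance of √(2.5² + 1.3²) ≈ 2.8.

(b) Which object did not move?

the magenta cone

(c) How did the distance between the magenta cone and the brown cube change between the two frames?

-0.8

They were about 2.7 units apart before and 1.9 after — 0.8 units closer together.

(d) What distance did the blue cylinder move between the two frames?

1.5

The blue cylinder moved from about (10.3, 8.7) to (10.0, 7.2), a distance of √(0.3² + 1.5²) ≈ 1.5.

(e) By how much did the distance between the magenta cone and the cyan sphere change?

-2.4

Before: roughly 9.7 units apart; after: 7.3. That's 2.4 units closer together.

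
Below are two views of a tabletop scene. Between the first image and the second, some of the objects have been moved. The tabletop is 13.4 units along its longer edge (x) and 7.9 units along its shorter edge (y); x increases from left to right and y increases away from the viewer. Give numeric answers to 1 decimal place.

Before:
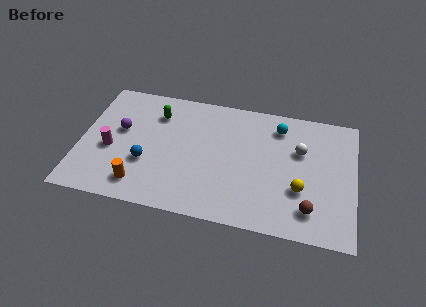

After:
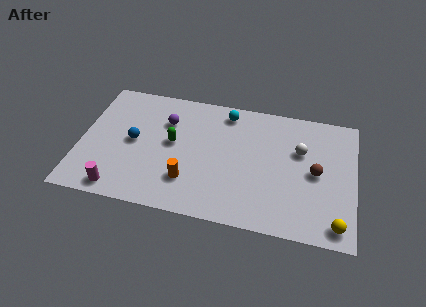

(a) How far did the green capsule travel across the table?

1.9

From (3.6, 6.0) to (4.5, 4.3), the green capsule covered √(0.9² + 1.7²) ≈ 1.9 units.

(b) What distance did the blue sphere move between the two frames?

1.4

The blue sphere was near (3.3, 2.8) before and (2.6, 4.0) after, so it travelled √(0.7² + 1.2²) ≈ 1.4 units.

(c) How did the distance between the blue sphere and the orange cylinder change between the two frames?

+2.0

They were about 1.4 units apart before and 3.4 after — 2.0 units further apart.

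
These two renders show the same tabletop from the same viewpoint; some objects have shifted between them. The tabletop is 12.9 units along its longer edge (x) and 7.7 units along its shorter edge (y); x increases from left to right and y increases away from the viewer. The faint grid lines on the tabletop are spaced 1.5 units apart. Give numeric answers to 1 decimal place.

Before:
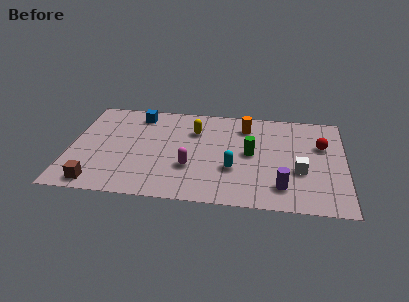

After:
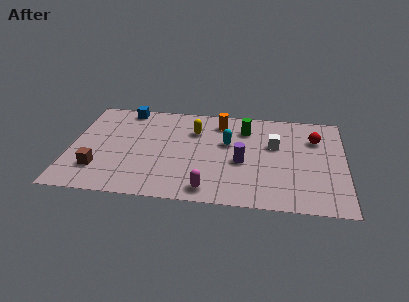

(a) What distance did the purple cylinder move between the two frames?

2.5

The purple cylinder was near (10.0, 1.6) before and (8.1, 3.3) after, so it travelled √(1.9² + 1.7²) ≈ 2.5 units.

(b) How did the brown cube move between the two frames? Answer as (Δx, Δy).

(0.0, 1.1)

The brown cube started near (1.4, 0.9) and ended near (1.4, 2.0).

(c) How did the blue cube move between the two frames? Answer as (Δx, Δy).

(-0.6, 0.4)

The blue cube was at about (3.1, 6.5) and moved to about (2.5, 6.9).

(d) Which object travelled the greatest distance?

the purple cylinder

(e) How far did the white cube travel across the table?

2.2

The white cube was near (10.8, 2.9) before and (9.6, 4.8) after, so it travelled √(1.2² + 1.9²) ≈ 2.2 units.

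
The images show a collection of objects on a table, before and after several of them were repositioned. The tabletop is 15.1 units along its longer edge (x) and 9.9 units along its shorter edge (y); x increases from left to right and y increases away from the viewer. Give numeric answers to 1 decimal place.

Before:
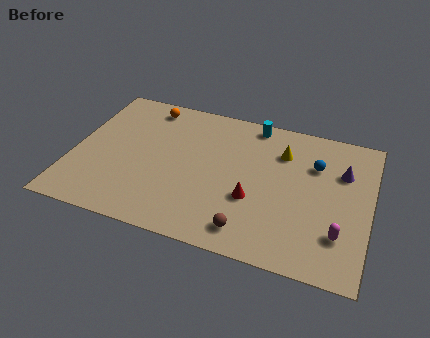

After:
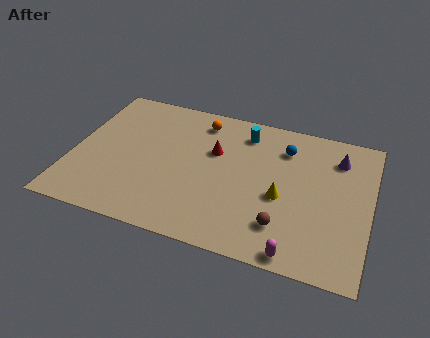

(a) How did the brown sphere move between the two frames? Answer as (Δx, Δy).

(1.6, 0.8)

The brown sphere started near (9.3, 1.5) and ended near (10.9, 2.3).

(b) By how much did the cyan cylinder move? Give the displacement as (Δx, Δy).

(-0.4, -0.8)

The cyan cylinder started near (8.9, 8.9) and ended near (8.5, 8.1).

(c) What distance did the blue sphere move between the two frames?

1.7

The blue sphere moved from about (12.2, 6.9) to (10.6, 7.6), a distance of √(1.6² + 0.7²) ≈ 1.7.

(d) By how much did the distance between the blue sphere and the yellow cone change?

+1.7

Before: roughly 1.7 units apart; after: 3.4. That's 1.7 units further apart.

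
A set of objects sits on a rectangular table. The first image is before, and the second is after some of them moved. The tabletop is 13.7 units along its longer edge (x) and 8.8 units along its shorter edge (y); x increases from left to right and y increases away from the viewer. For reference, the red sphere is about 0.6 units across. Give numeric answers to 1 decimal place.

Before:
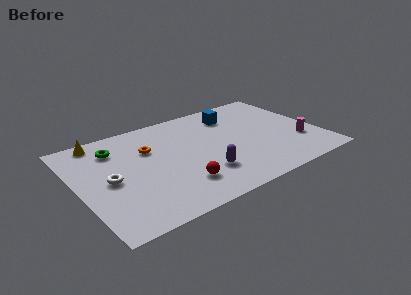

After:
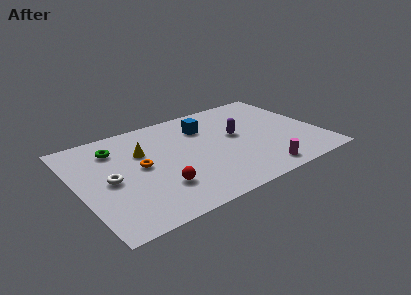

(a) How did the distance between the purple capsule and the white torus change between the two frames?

+2.1

They were about 5.3 units apart before and 7.4 after — 2.1 units further apart.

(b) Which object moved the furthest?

the purple capsule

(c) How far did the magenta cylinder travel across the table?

3.1

The magenta cylinder moved from about (12.4, 2.7) to (9.7, 1.1), a distance of √(2.7² + 1.6²) ≈ 3.1.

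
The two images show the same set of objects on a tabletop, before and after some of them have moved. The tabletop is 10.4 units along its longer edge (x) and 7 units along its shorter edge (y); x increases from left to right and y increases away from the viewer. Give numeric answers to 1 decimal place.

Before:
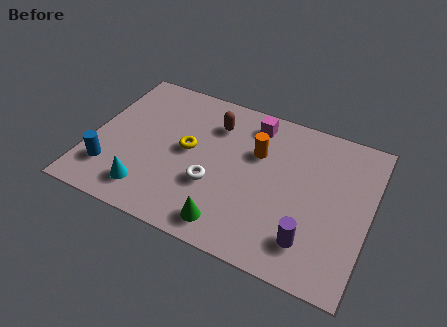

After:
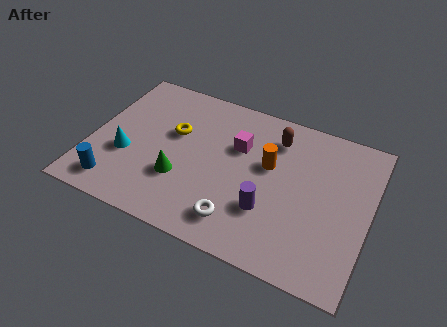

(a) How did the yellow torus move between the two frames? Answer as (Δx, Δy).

(-0.6, 0.6)

The yellow torus started near (3.6, 3.7) and ended near (3.0, 4.3).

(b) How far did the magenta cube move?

1.4

The magenta cube moved from about (5.8, 5.9) to (5.4, 4.6), a distance of √(0.4² + 1.3²) ≈ 1.4.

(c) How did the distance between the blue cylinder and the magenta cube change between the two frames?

-1.0

The distance was about 6.5 in the first image and 5.5 in the second, so they moved 1.0 units closer together.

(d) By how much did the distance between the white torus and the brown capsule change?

+1.5

Before: roughly 2.8 units apart; after: 4.3. That's 1.5 units further apart.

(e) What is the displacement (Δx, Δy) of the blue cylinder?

(0.3, -0.6)

From the two frames, the blue cylinder sits at roughly (0.9, 1.7) before and (1.2, 1.1) after.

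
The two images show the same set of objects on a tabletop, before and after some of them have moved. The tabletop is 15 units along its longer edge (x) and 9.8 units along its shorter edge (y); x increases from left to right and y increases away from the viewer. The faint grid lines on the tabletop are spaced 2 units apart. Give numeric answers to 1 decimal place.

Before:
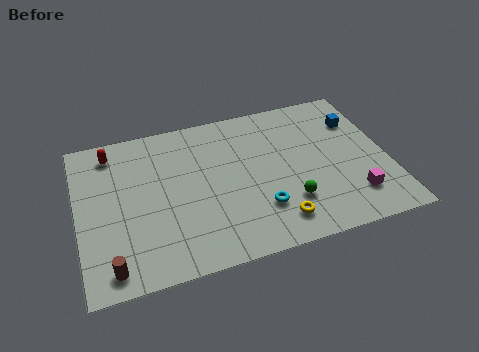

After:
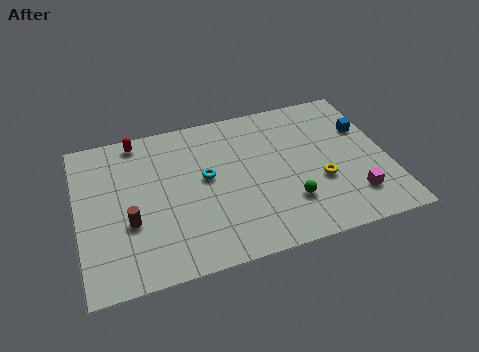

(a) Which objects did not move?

the green sphere and the magenta cube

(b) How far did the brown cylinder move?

2.6

From (1.4, 1.2) to (2.4, 3.6), the brown cylinder covered √(1.0² + 2.4²) ≈ 2.6 units.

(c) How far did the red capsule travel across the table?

1.4

The red capsule was near (1.8, 8.3) before and (3.1, 8.8) after, so it travelled √(1.3² + 0.5²) ≈ 1.4 units.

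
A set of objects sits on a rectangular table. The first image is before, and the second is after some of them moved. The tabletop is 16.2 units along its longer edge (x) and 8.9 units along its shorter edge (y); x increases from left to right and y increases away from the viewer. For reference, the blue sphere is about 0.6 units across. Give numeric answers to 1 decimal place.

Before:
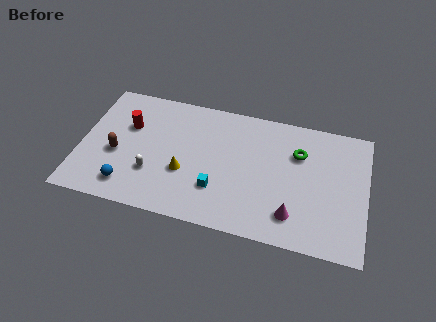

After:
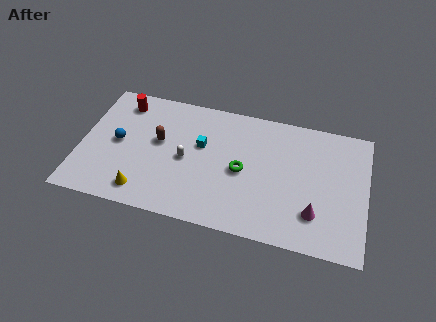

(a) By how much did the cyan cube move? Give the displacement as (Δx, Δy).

(-1.1, 2.8)

The cyan cube was at about (7.9, 2.6) and moved to about (6.8, 5.4).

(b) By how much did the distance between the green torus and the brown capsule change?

-5.6

The distance was about 10.5 in the first image and 4.9 in the second, so they moved 5.6 units closer together.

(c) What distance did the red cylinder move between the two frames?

1.7

The red cylinder moved from about (2.6, 5.8) to (2.1, 7.4), a distance of √(0.5² + 1.6²) ≈ 1.7.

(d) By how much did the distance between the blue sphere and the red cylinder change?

-1.3

They were about 4.2 units apart before and 2.9 after — 1.3 units closer together.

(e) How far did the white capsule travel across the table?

2.3

From (4.2, 2.8) to (6.0, 4.2), the white capsule covered √(1.8² + 1.4²) ≈ 2.3 units.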